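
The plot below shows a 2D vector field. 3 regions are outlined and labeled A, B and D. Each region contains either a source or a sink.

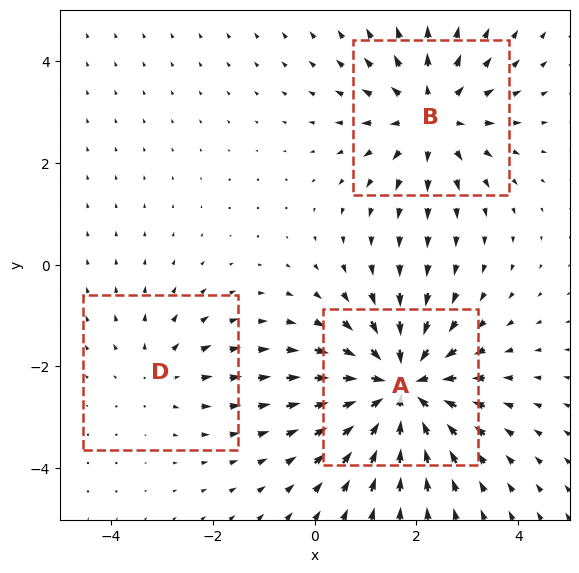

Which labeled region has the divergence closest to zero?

D

Divergence at each region's feature centre — A: about -5, B: about +3, D: about +2. Region D is closest to zero.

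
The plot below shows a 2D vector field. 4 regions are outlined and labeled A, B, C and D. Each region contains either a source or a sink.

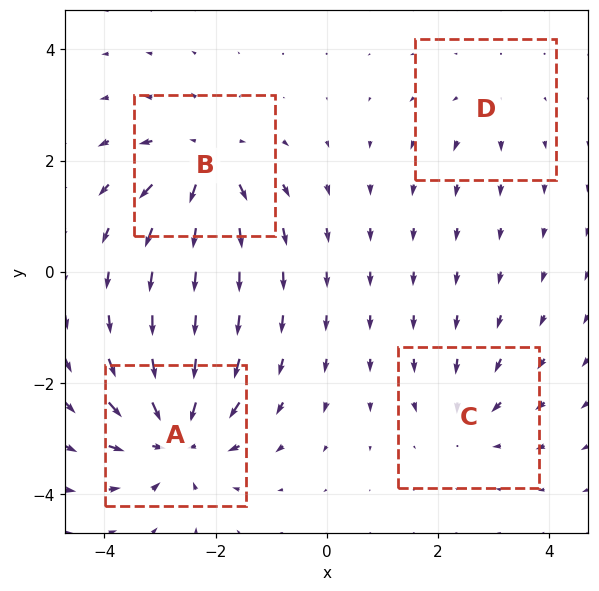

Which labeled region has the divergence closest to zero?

D

Divergence at each region's feature centre — A: about -7, B: about +6, C: about -4, D: about +2. Region D is closest to zero.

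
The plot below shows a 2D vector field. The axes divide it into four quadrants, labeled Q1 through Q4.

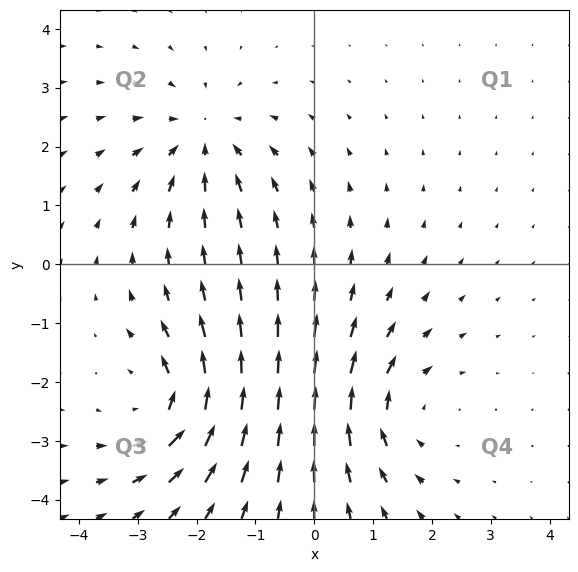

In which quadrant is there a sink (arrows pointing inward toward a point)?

Q2

The sink sits at approximately (-1.9, 2.1), which lies in quadrant Q2. The divergence there is about -4, negative as expected for a sink.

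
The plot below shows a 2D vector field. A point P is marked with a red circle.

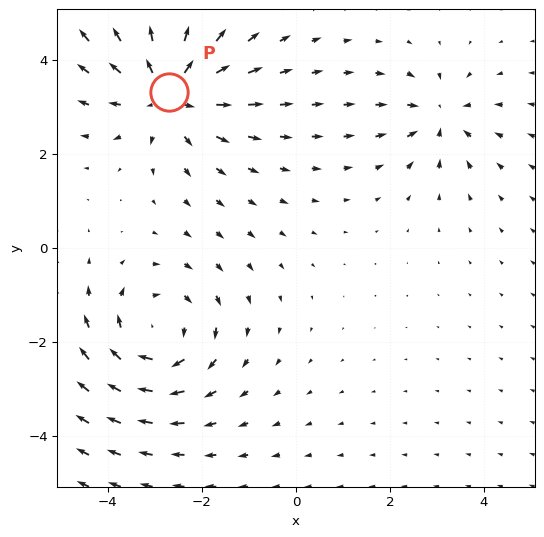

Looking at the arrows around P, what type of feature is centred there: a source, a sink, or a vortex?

At P (-2.7, 3.3) the arrows spread outward. Divergence about +4, curl ≈0 — positive divergence with near-zero curl is a source.

source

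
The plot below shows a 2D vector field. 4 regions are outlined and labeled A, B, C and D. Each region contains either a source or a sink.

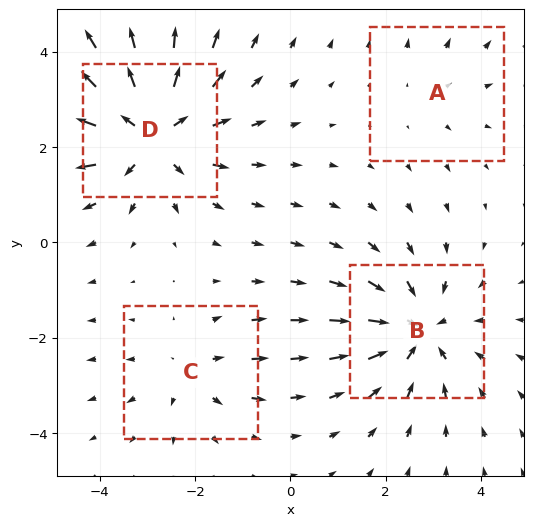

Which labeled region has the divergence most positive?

D

Divergence at each region's feature centre — A: about +2, B: about -4, C: about +3, D: about +6. Region D is most positive.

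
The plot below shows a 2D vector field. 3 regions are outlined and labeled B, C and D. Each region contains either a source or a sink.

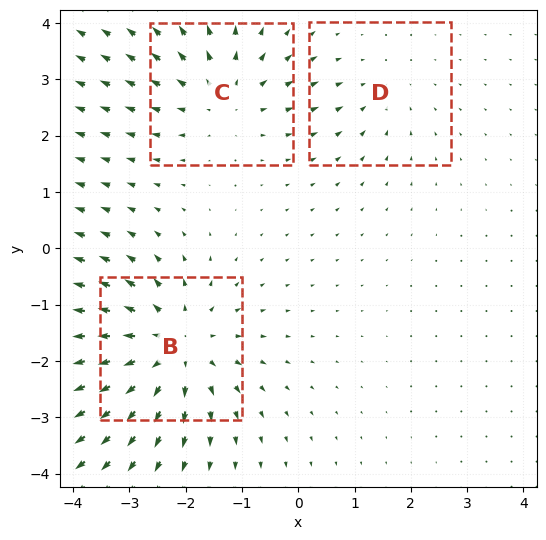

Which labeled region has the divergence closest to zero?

Divergence at each region's feature centre — B: about +4, C: about +3, D: about -2. Region D is closest to zero.

D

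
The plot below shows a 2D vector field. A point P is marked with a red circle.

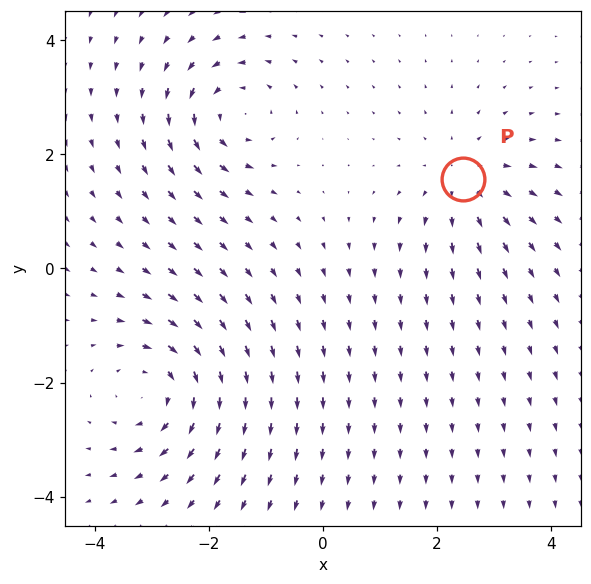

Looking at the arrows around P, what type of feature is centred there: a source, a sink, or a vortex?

At P (2.5, 1.6) the arrows spread outward. Divergence about +3, curl ≈0 — positive divergence with near-zero curl is a source.

source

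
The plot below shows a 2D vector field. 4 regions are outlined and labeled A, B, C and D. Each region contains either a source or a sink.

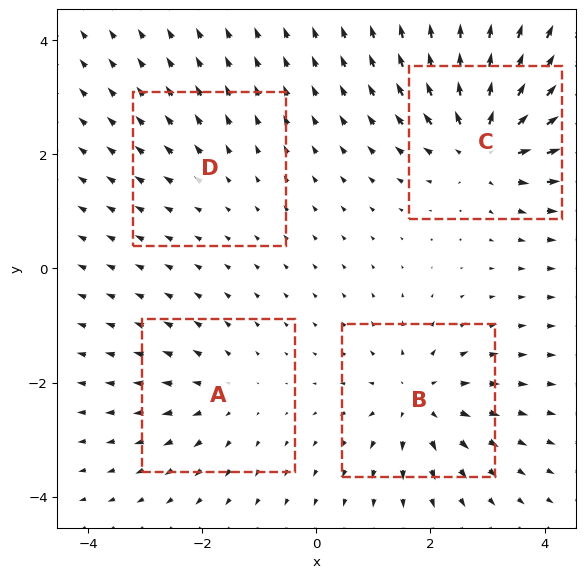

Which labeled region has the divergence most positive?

C

Divergence at each region's feature centre — A: about +3, B: about +5, C: about +7, D: about +2. Region C is most positive.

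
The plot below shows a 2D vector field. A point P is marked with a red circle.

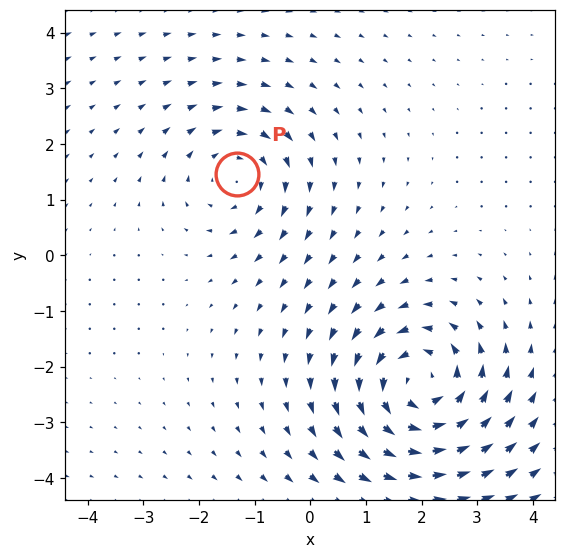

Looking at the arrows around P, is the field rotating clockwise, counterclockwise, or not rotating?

Near P at (-1.3, 1.5) the arrows circulate clockwise. The curl (z-component) there is about -3; negative curl means clockwise rotation.

clockwise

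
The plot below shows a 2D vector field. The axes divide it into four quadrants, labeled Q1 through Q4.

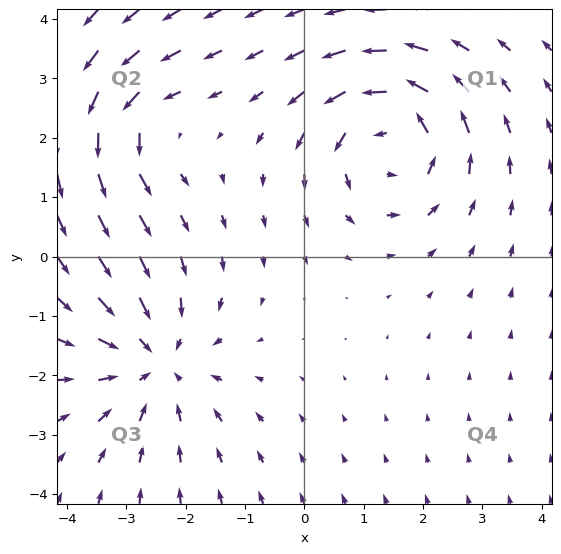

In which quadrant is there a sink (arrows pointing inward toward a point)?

Q3

The sink sits at approximately (-2.5, -1.8), which lies in quadrant Q3. The divergence there is about -4, negative as expected for a sink.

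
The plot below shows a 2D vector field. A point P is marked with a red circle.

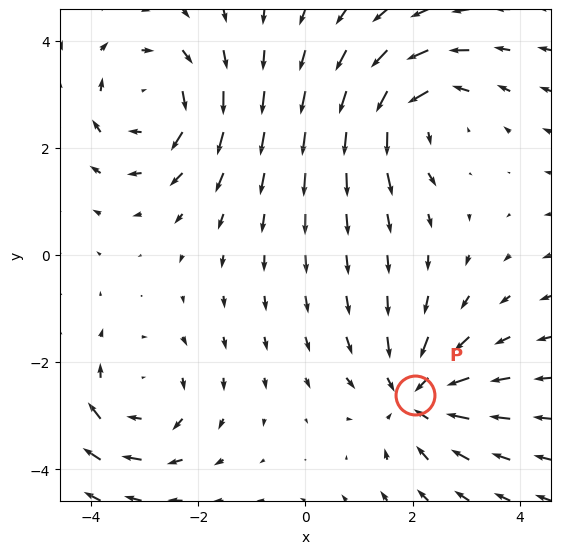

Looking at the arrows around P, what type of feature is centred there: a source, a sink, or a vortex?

sink

At P (2.1, -2.6) the arrows converge inward. Divergence about -5, curl ≈0 — negative divergence with near-zero curl is a sink.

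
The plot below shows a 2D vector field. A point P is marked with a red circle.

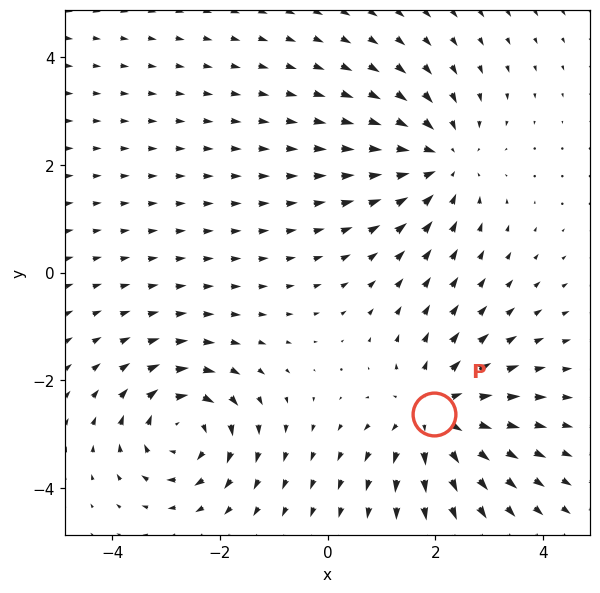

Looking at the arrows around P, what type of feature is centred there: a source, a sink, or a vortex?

source

At P (2.0, -2.6) the arrows spread outward. Divergence about +4, curl ≈0 — positive divergence with near-zero curl is a source.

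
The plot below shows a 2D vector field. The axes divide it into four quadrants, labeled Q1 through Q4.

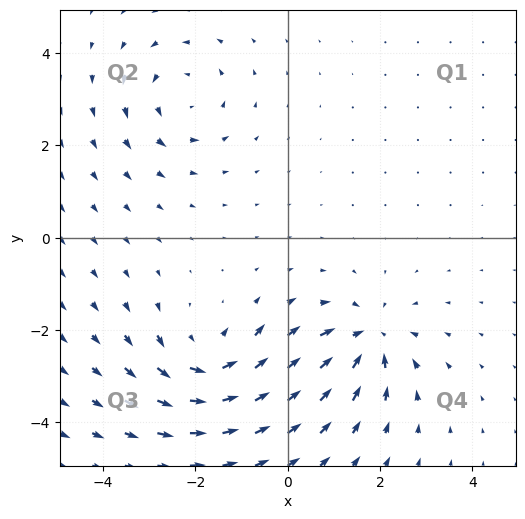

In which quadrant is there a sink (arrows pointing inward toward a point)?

The sink sits at approximately (1.8, -2.2), which lies in quadrant Q4. The divergence there is about -5, negative as expected for a sink.

Q4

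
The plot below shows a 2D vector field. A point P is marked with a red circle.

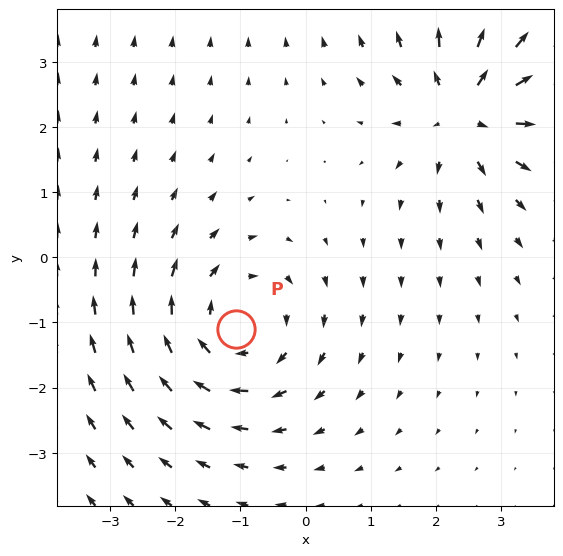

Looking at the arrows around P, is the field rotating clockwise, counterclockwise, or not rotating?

Near P at (-1.1, -1.1) the arrows circulate clockwise. The curl (z-component) there is about -4; negative curl means clockwise rotation.

clockwise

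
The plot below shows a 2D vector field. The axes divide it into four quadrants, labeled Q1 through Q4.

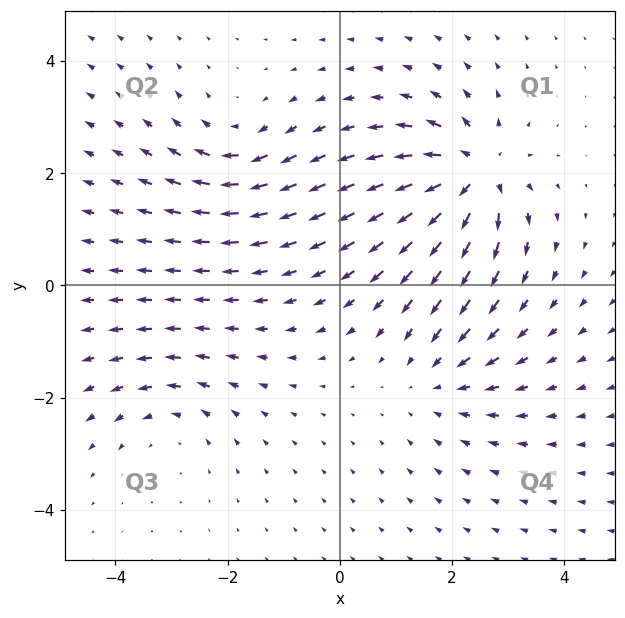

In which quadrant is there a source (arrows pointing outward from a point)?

Q1

The source sits at approximately (2.4, 2.0), which lies in quadrant Q1. The divergence there is about +6, positive as expected for a source.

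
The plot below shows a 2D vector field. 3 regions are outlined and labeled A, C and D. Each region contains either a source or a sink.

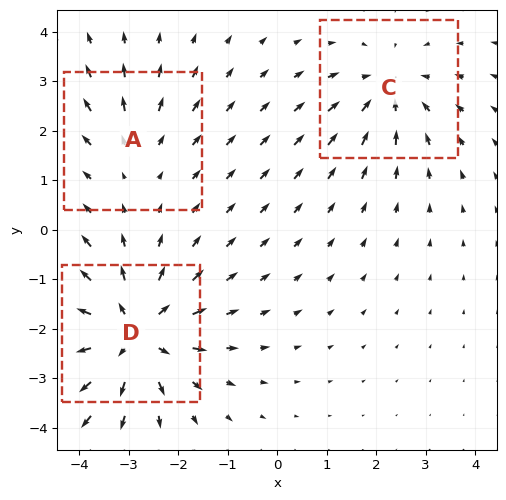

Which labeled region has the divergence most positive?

Divergence at each region's feature centre — A: about +2, C: about -3, D: about +5. Region D is most positive.

D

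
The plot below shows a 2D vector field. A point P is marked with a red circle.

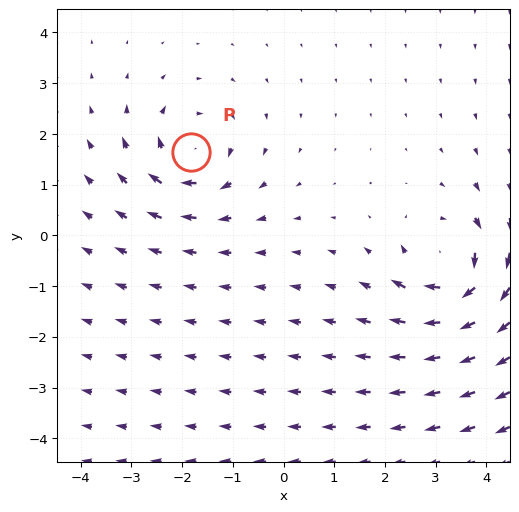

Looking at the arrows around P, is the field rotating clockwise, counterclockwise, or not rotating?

Near P at (-1.8, 1.6) the arrows circulate clockwise. The curl (z-component) there is about -5; negative curl means clockwise rotation.

clockwise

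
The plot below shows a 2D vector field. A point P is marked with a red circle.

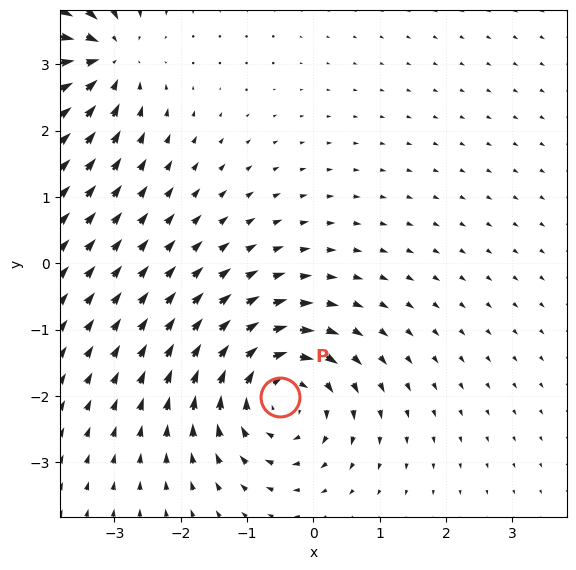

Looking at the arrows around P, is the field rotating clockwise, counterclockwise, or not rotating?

Near P at (-0.5, -2.0) the arrows circulate clockwise. The curl (z-component) there is about -4; negative curl means clockwise rotation.

clockwise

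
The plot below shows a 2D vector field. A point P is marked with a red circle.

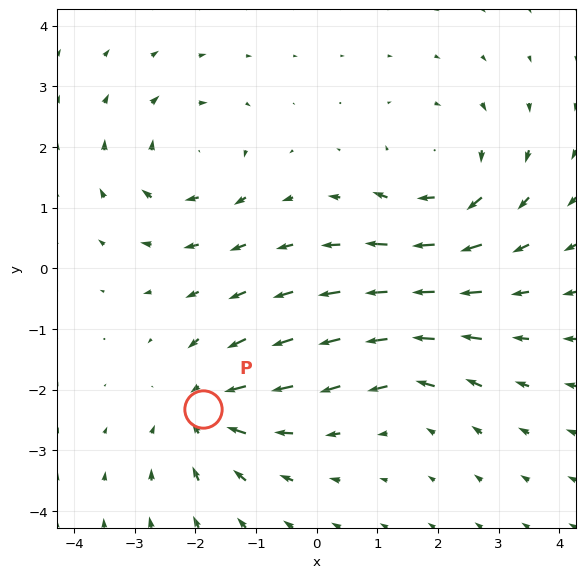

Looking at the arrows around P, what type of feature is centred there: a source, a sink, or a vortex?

sink

At P (-1.9, -2.3) the arrows converge inward. Divergence about -5, curl ≈0 — negative divergence with near-zero curl is a sink.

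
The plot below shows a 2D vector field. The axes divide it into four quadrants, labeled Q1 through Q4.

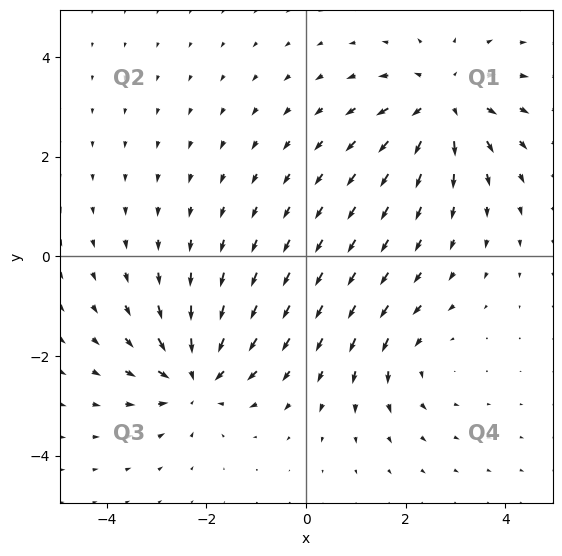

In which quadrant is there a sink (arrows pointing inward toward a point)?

Q3

The sink sits at approximately (-2.2, -2.4), which lies in quadrant Q3. The divergence there is about -5, negative as expected for a sink.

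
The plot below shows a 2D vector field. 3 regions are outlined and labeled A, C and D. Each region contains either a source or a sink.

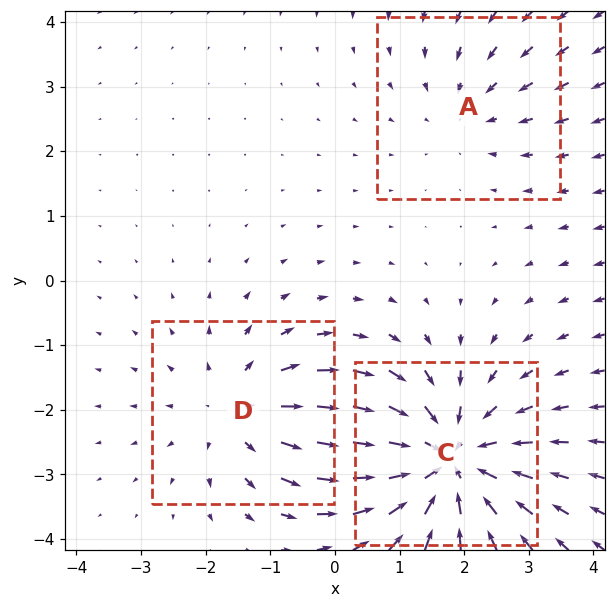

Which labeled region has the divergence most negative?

Divergence at each region's feature centre — A: about -2, C: about -5, D: about +3. Region C is most negative.

C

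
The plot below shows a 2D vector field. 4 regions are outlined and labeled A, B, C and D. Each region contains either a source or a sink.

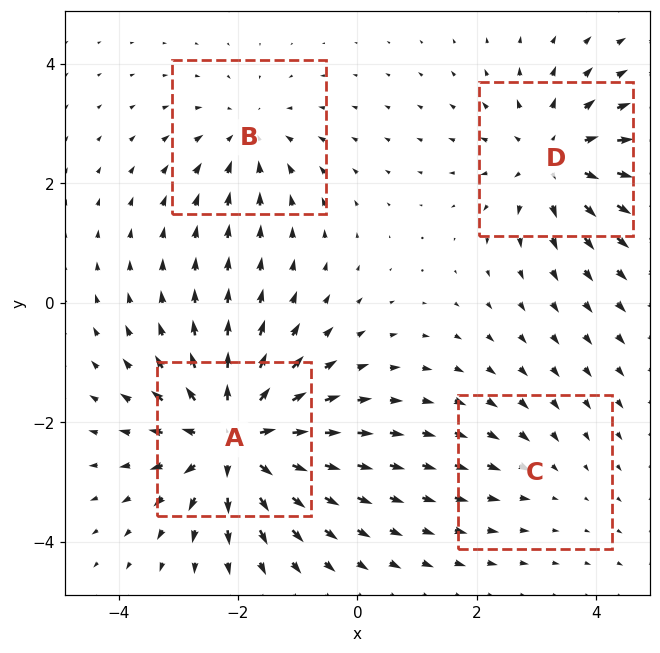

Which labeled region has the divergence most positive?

Divergence at each region's feature centre — A: about +7, B: about -3, C: about -2, D: about +5. Region A is most positive.

A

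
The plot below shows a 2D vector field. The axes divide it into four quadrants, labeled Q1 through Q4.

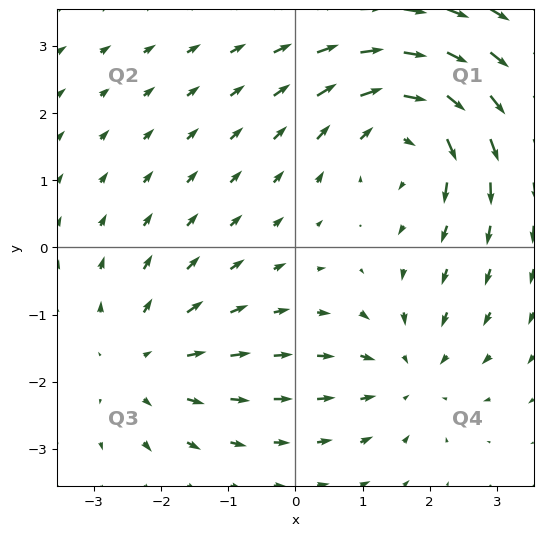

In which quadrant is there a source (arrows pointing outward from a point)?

Q3

The source sits at approximately (-2.3, -1.7), which lies in quadrant Q3. The divergence there is about +3, positive as expected for a source.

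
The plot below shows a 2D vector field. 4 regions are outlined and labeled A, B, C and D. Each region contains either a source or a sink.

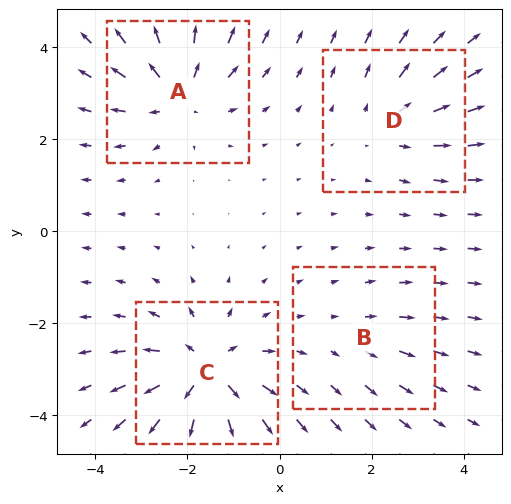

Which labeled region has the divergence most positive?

Divergence at each region's feature centre — A: about +5, B: about +2, C: about +7, D: about +3. Region C is most positive.

C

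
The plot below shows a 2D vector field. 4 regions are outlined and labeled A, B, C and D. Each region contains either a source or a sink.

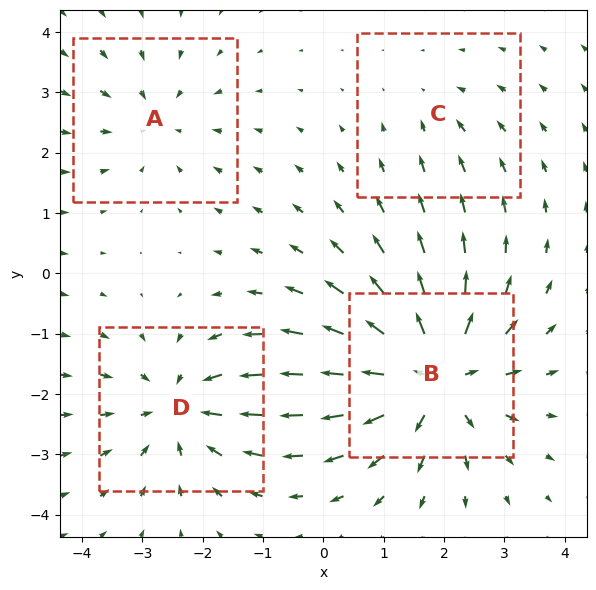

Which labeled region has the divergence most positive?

Divergence at each region's feature centre — A: about -3, B: about +7, C: about -2, D: about -5. Region B is most positive.

B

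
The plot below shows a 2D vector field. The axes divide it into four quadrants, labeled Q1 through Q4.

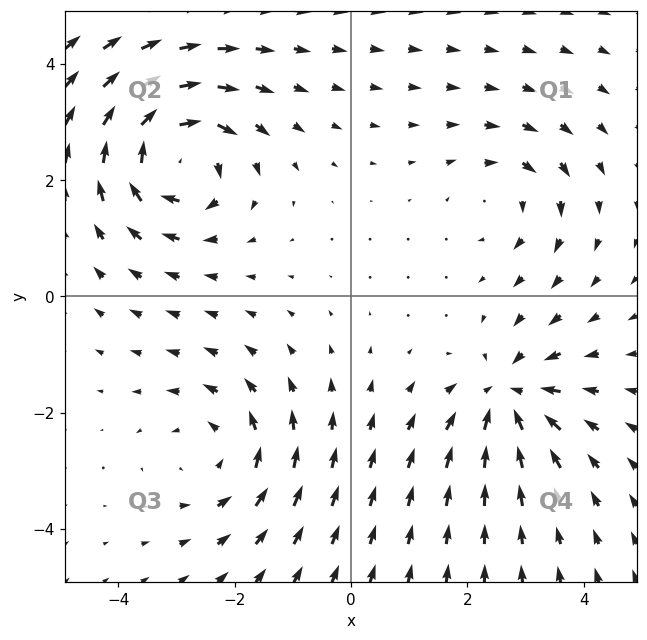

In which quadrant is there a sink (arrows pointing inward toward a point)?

The sink sits at approximately (2.7, -1.7), which lies in quadrant Q4. The divergence there is about -5, negative as expected for a sink.

Q4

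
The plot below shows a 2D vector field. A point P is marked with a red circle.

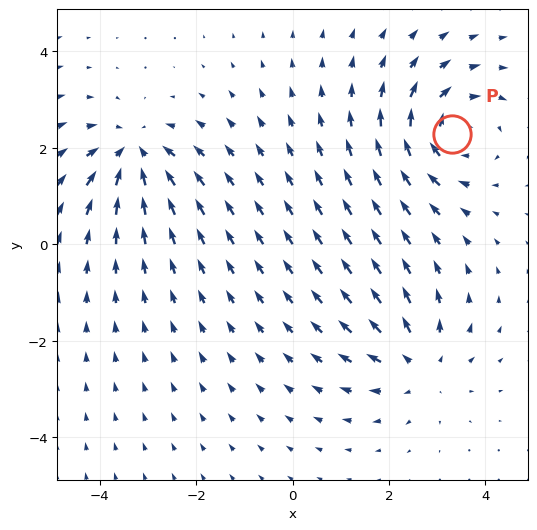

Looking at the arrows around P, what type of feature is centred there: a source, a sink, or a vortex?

vortex

At P (3.3, 2.3) the arrows circulate clockwise. Divergence ≈0, curl about -5 — near-zero divergence with nonzero curl is a vortex.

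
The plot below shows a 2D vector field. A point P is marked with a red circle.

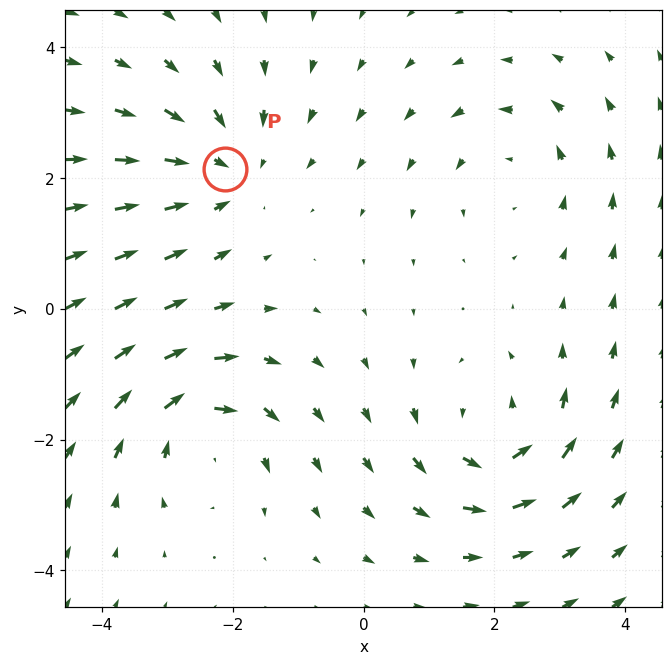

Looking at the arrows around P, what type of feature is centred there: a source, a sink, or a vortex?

sink

At P (-2.1, 2.1) the arrows converge inward. Divergence about -4, curl ≈0 — negative divergence with near-zero curl is a sink.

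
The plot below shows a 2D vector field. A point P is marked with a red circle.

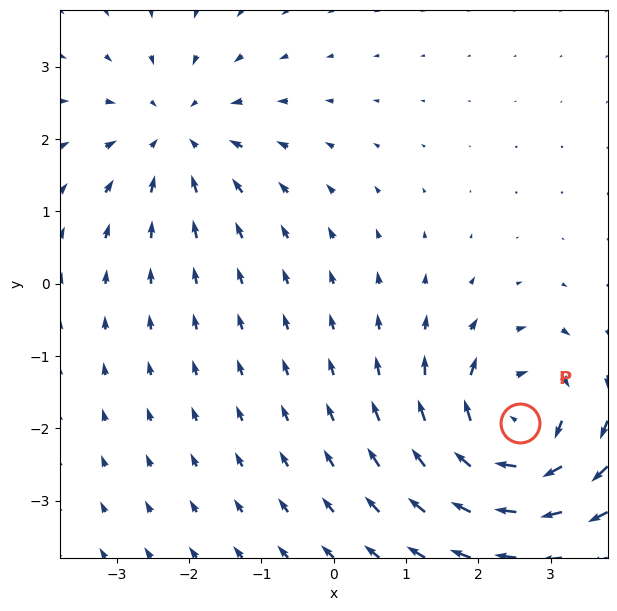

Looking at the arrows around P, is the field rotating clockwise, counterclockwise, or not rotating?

clockwise

Near P at (2.6, -1.9) the arrows circulate clockwise. The curl (z-component) there is about -6; negative curl means clockwise rotation.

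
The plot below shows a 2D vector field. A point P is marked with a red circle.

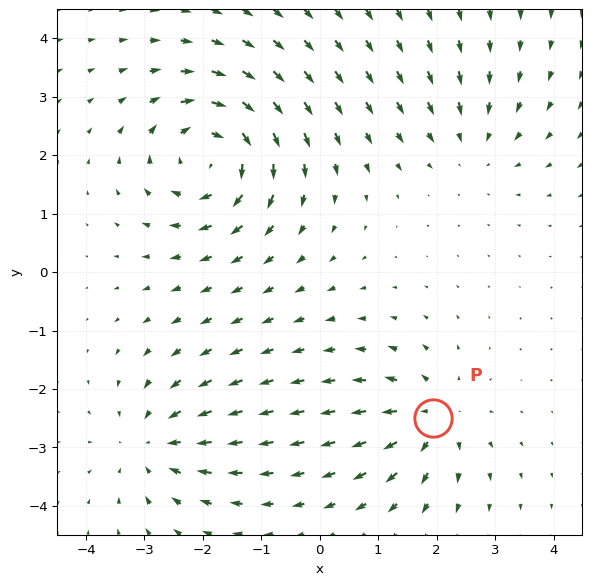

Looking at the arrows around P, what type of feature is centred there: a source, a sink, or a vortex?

At P (1.9, -2.5) the arrows spread outward. Divergence about +4, curl ≈0 — positive divergence with near-zero curl is a source.

source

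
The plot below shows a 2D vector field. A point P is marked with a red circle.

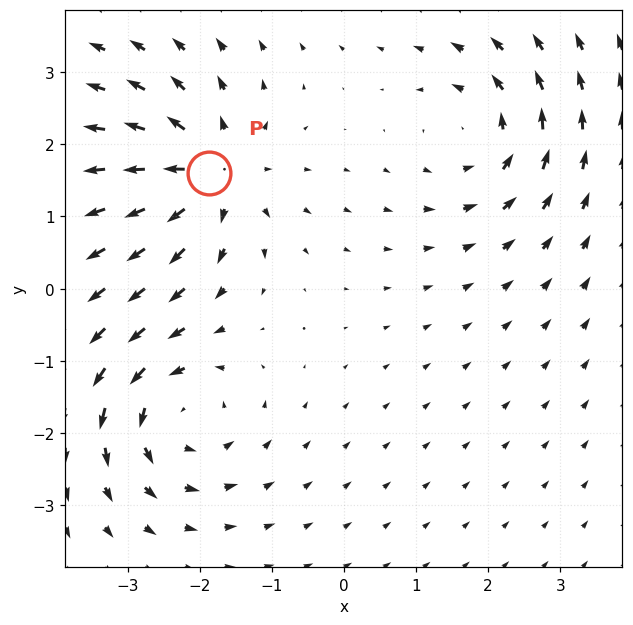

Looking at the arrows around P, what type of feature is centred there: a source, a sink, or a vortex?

source

At P (-1.9, 1.6) the arrows spread outward. Divergence about +6, curl ≈0 — positive divergence with near-zero curl is a source.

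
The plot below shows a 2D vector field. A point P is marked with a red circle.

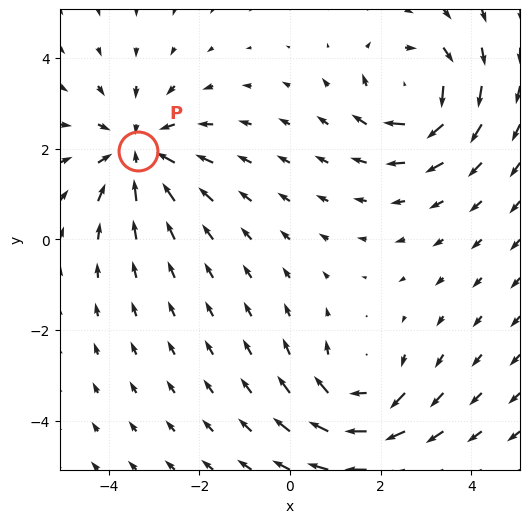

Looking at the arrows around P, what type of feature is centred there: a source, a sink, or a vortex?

At P (-3.4, 2.0) the arrows converge inward. Divergence about -3, curl ≈0 — negative divergence with near-zero curl is a sink.

sink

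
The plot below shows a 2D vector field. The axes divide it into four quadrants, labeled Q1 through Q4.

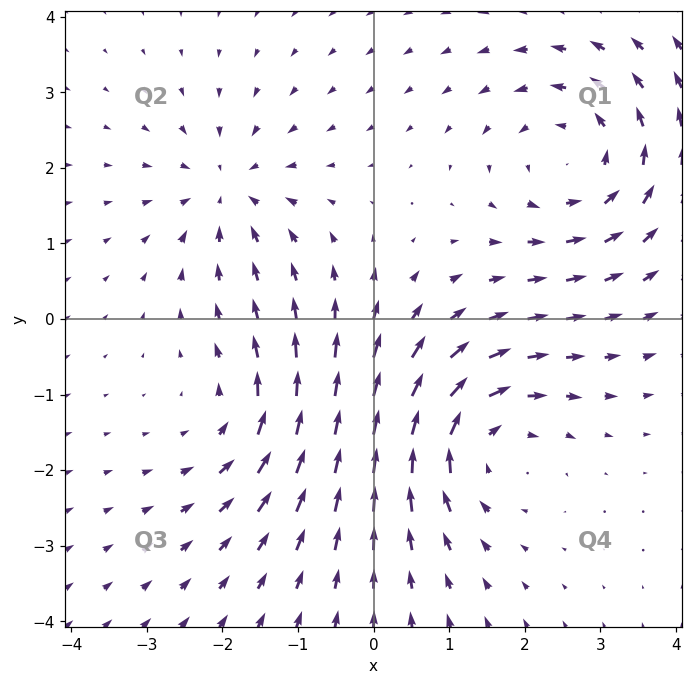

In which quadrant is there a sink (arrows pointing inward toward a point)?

Q2

The sink sits at approximately (-1.9, 1.7), which lies in quadrant Q2. The divergence there is about -3, negative as expected for a sink.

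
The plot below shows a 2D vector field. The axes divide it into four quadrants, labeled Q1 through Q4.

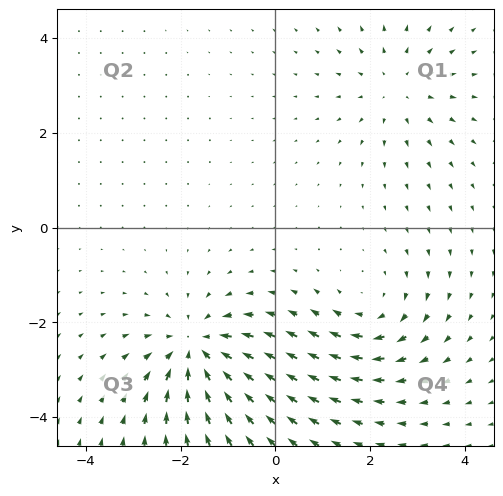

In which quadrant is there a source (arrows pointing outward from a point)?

Q1

The source sits at approximately (2.6, 2.9), which lies in quadrant Q1. The divergence there is about +3, positive as expected for a source.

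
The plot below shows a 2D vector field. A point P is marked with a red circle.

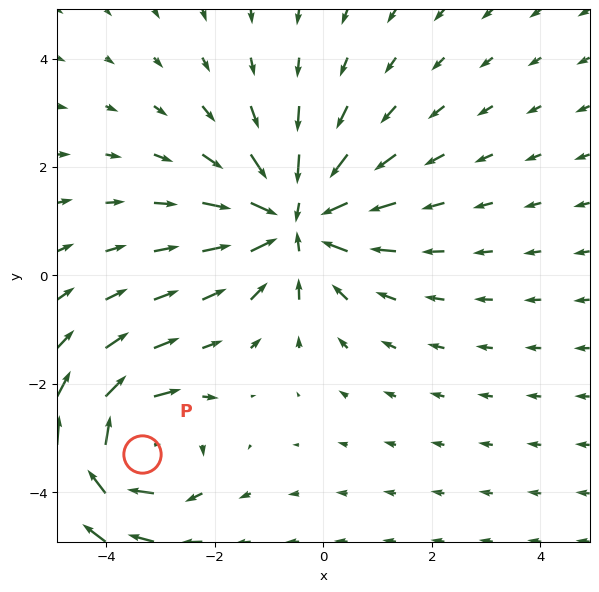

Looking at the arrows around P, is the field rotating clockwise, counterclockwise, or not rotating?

Near P at (-3.3, -3.3) the arrows circulate clockwise. The curl (z-component) there is about -3; negative curl means clockwise rotation.

clockwise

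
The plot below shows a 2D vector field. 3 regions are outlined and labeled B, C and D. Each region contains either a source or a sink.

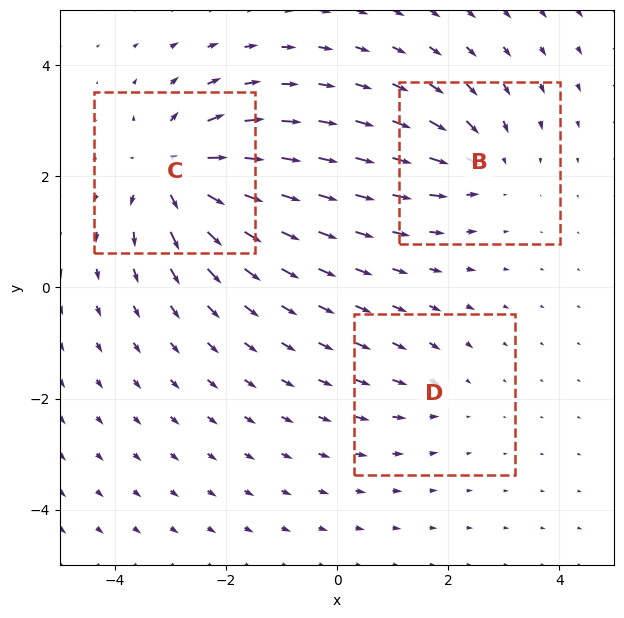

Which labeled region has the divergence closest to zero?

D

Divergence at each region's feature centre — B: about -3, C: about +5, D: about -2. Region D is closest to zero.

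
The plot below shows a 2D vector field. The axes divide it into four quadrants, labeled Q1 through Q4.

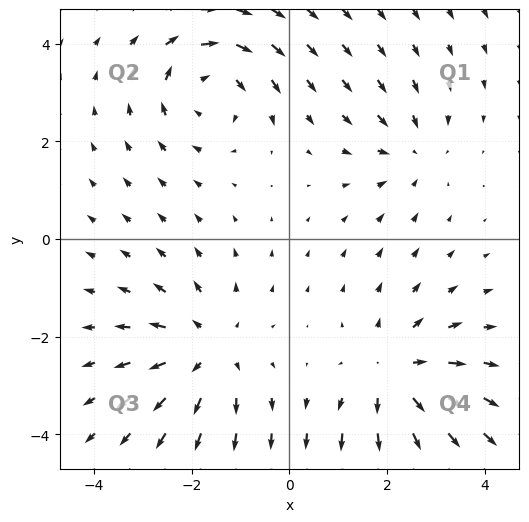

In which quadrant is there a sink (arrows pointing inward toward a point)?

The sink sits at approximately (2.5, 1.8), which lies in quadrant Q1. The divergence there is about -3, negative as expected for a sink.

Q1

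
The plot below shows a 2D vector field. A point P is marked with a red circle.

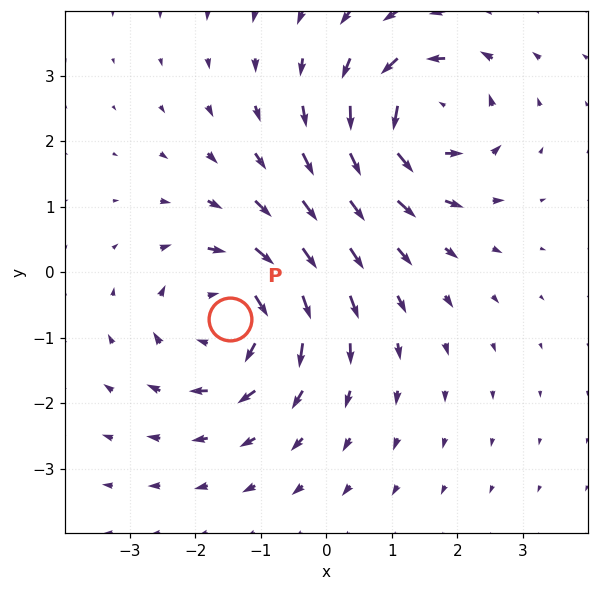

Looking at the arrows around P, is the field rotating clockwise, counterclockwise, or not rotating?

clockwise

Near P at (-1.5, -0.7) the arrows circulate clockwise. The curl (z-component) there is about -3; negative curl means clockwise rotation.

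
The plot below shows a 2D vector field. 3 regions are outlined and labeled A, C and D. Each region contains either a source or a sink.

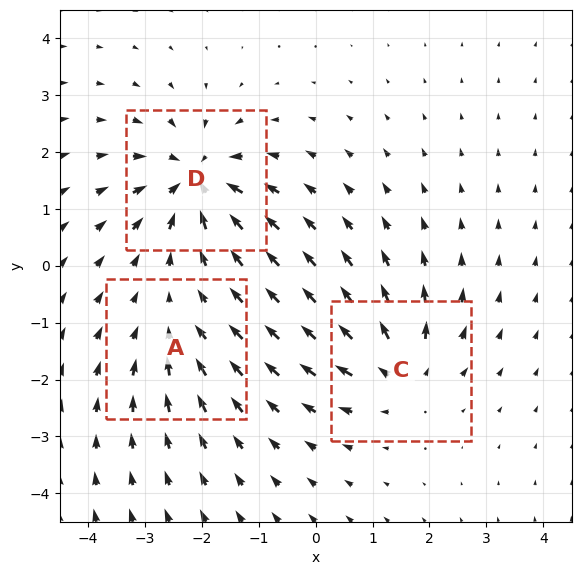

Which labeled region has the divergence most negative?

D

Divergence at each region's feature centre — A: about -3, C: about +4, D: about -6. Region D is most negative.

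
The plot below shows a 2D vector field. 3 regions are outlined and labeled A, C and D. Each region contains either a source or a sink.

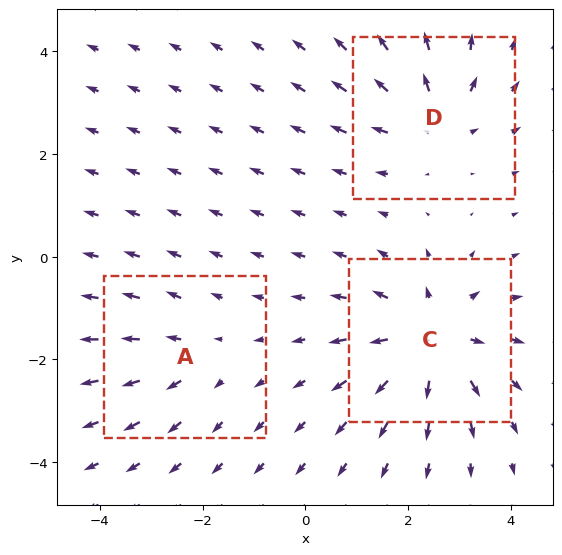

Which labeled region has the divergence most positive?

C

Divergence at each region's feature centre — A: about +2, C: about +5, D: about +3. Region C is most positive.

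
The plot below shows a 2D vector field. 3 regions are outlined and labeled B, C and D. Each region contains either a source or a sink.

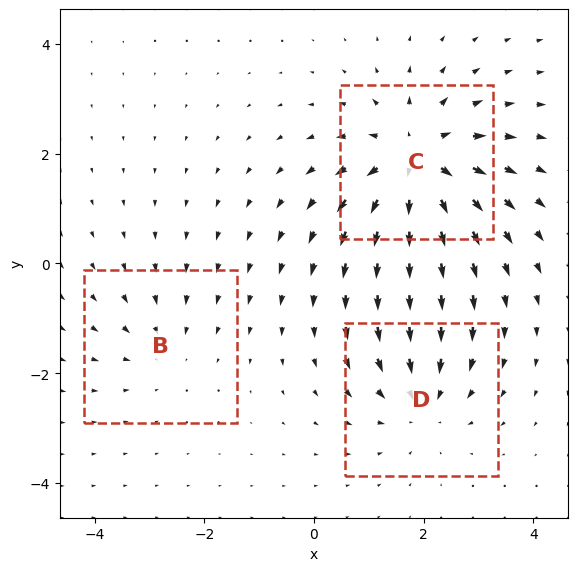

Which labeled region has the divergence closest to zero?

B

Divergence at each region's feature centre — B: about -2, C: about +5, D: about -3. Region B is closest to zero.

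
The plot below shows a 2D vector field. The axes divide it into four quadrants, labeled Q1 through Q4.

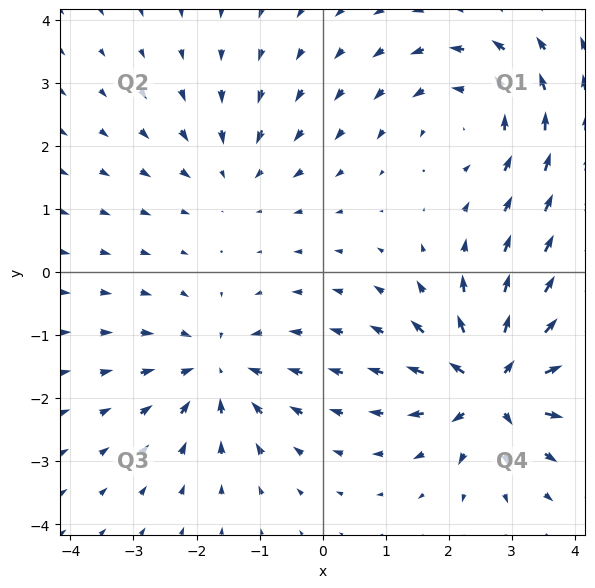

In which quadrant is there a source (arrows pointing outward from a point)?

Q4

The source sits at approximately (2.7, -1.8), which lies in quadrant Q4. The divergence there is about +7, positive as expected for a source.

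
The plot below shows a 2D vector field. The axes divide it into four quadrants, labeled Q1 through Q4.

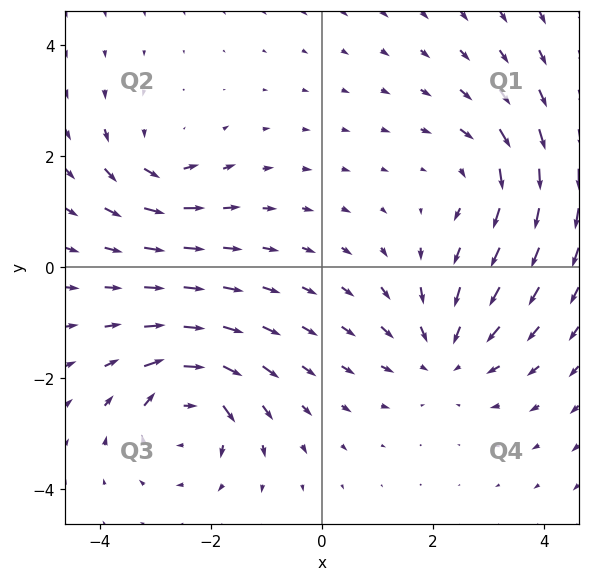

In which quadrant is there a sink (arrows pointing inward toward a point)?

Q4

The sink sits at approximately (2.2, -1.5), which lies in quadrant Q4. The divergence there is about -4, negative as expected for a sink.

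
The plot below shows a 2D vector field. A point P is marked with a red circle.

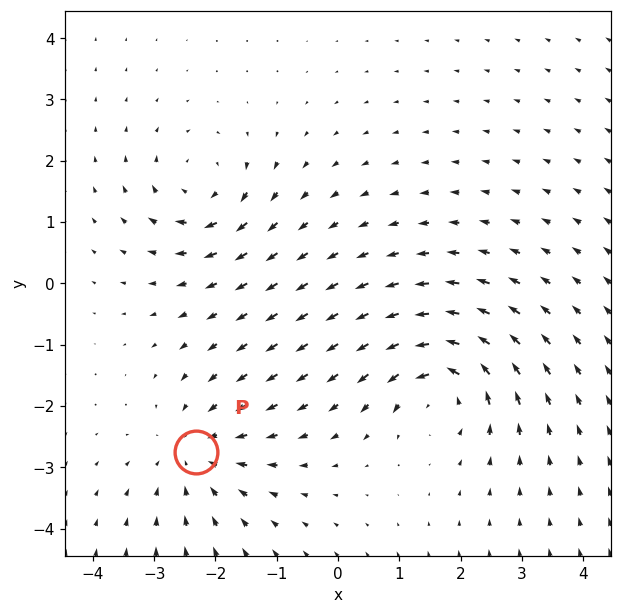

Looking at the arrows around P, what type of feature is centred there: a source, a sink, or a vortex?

At P (-2.3, -2.7) the arrows converge inward. Divergence about -3, curl ≈0 — negative divergence with near-zero curl is a sink.

sink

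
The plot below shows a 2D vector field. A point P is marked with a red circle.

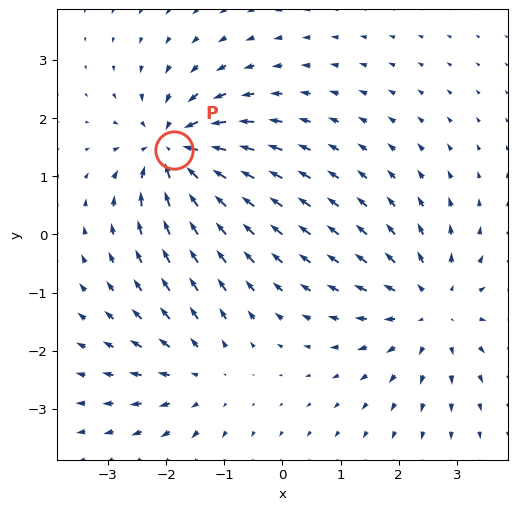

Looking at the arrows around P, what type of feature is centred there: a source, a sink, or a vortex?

At P (-1.9, 1.5) the arrows converge inward. Divergence about -7, curl ≈0 — negative divergence with near-zero curl is a sink.

sink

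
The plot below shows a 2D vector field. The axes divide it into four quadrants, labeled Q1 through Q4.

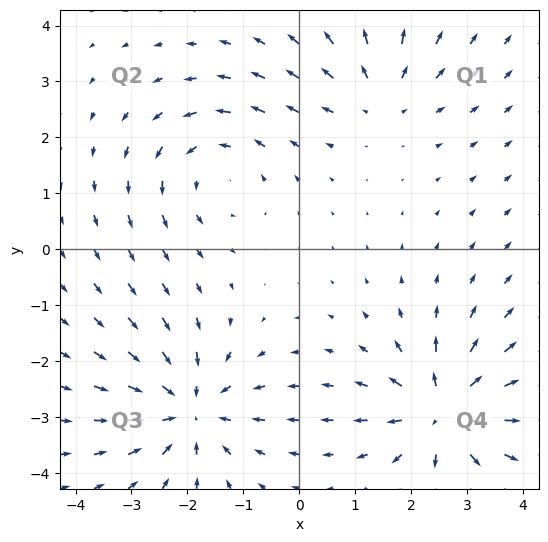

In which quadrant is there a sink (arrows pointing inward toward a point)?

Q3

The sink sits at approximately (-2.0, -2.9), which lies in quadrant Q3. The divergence there is about -5, negative as expected for a sink.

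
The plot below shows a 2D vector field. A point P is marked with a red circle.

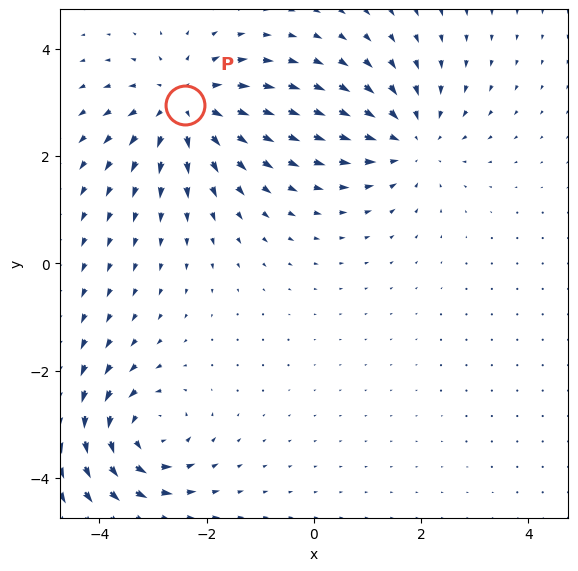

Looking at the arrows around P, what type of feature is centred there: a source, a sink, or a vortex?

source

At P (-2.4, 3.0) the arrows spread outward. Divergence about +4, curl ≈0 — positive divergence with near-zero curl is a source.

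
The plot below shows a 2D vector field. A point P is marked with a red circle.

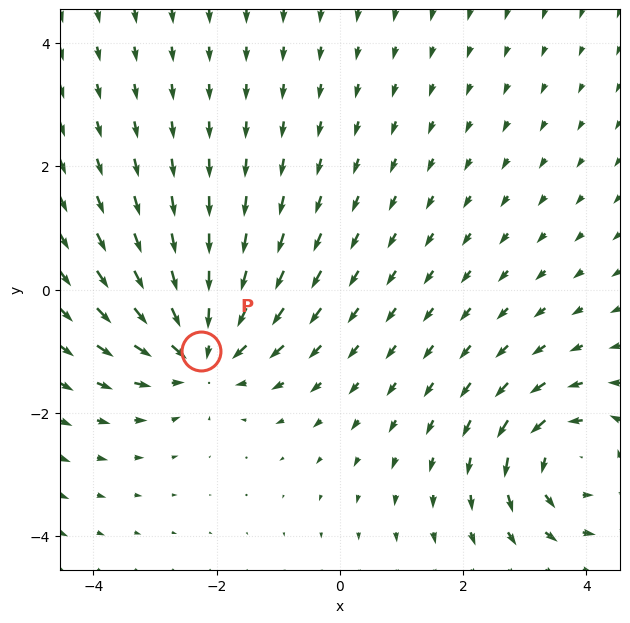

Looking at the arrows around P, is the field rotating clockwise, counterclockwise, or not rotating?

Near P at (-2.2, -1.0) the arrows show no circulation. The curl there is ≈0.

not rotating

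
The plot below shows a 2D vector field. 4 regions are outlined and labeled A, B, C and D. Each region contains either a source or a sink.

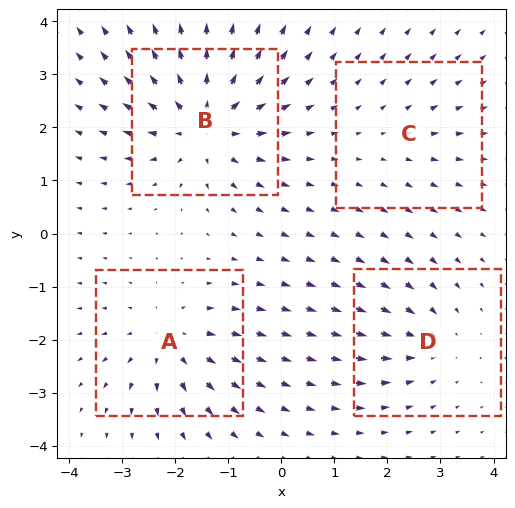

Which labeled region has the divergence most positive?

Divergence at each region's feature centre — A: about +5, B: about +7, C: about +2, D: about -3. Region B is most positive.

B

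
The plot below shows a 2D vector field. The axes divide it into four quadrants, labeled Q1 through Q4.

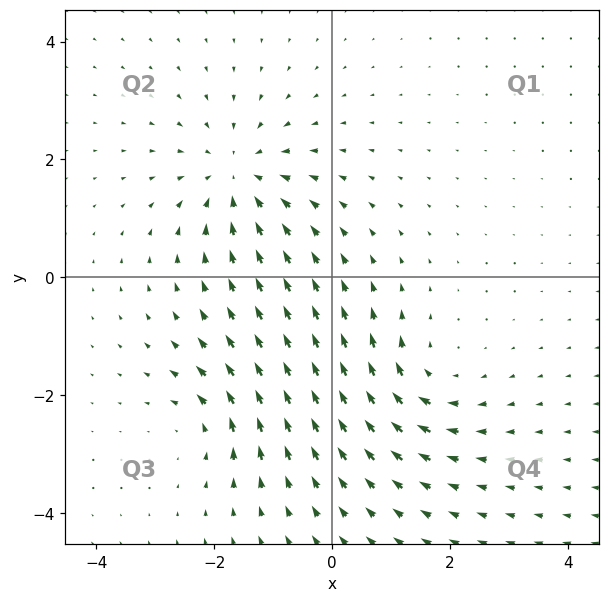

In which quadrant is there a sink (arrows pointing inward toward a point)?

Q2

The sink sits at approximately (-1.6, 1.7), which lies in quadrant Q2. The divergence there is about -5, negative as expected for a sink.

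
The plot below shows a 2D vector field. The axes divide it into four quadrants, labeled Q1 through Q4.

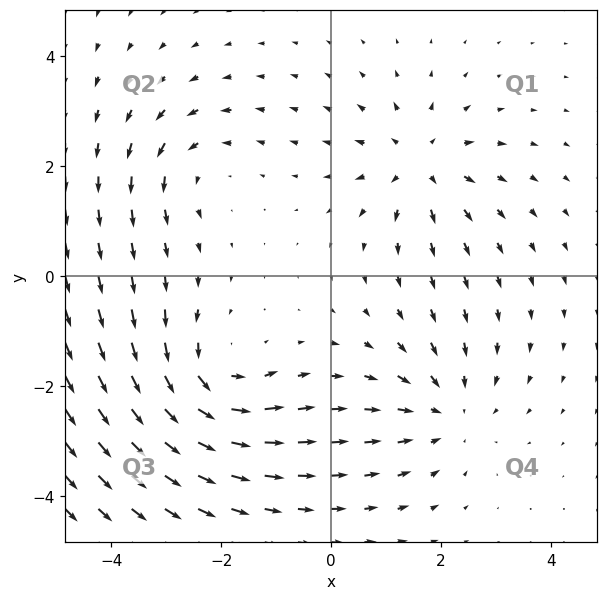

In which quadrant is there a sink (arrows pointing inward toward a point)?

Q4

The sink sits at approximately (2.1, -2.5), which lies in quadrant Q4. The divergence there is about -3, negative as expected for a sink.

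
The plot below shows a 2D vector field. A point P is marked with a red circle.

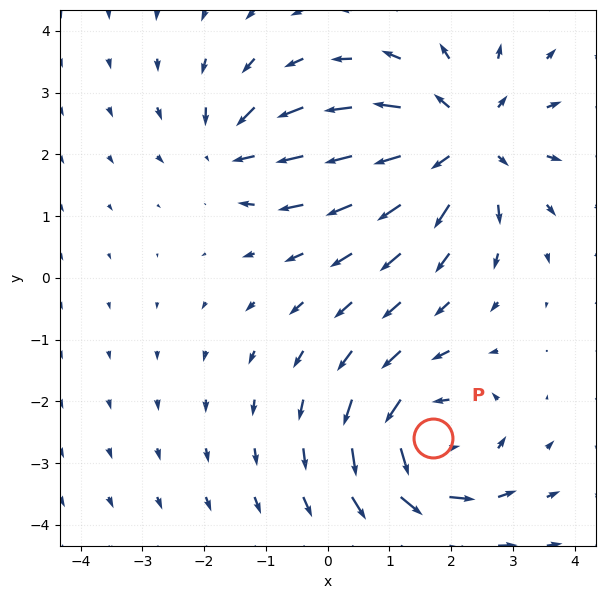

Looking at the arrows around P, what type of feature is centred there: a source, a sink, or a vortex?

vortex

At P (1.7, -2.6) the arrows circulate counterclockwise. Divergence ≈0, curl about +5 — near-zero divergence with nonzero curl is a vortex.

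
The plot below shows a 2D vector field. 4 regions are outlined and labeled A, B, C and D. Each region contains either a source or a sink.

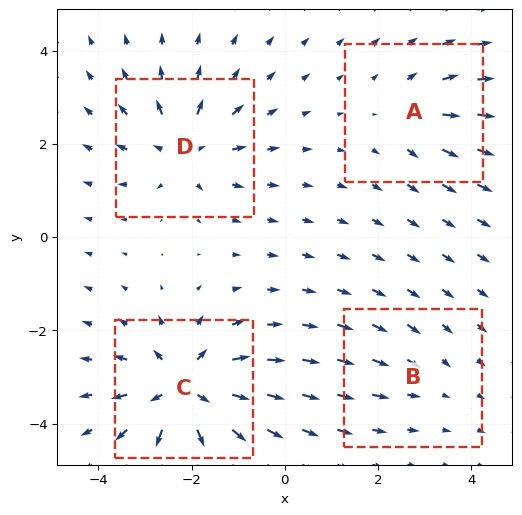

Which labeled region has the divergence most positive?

C

Divergence at each region's feature centre — A: about +3, B: about -2, C: about +8, D: about +5. Region C is most positive.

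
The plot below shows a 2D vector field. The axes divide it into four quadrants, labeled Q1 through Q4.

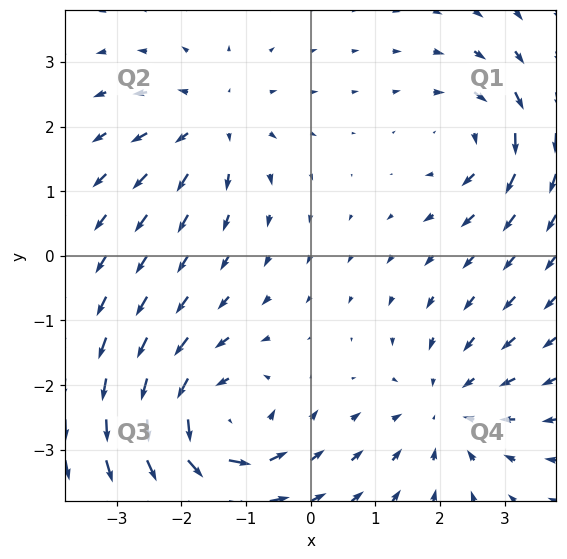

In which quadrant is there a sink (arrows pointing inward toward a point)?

The sink sits at approximately (2.1, -2.4), which lies in quadrant Q4. The divergence there is about -3, negative as expected for a sink.

Q4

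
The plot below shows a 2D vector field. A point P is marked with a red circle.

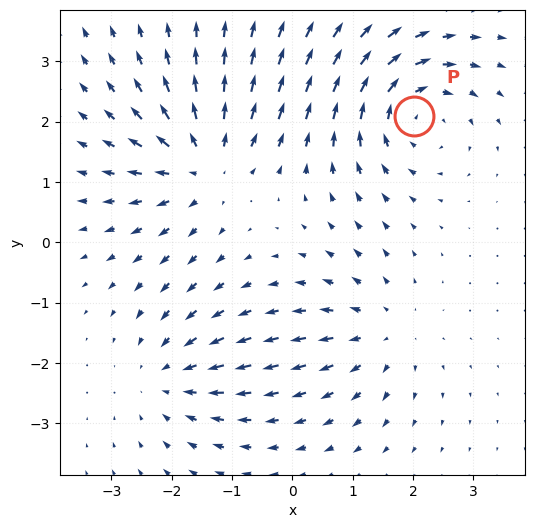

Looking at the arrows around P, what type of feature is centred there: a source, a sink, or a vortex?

At P (2.0, 2.1) the arrows circulate clockwise. Divergence ≈0, curl about -5 — near-zero divergence with nonzero curl is a vortex.

vortex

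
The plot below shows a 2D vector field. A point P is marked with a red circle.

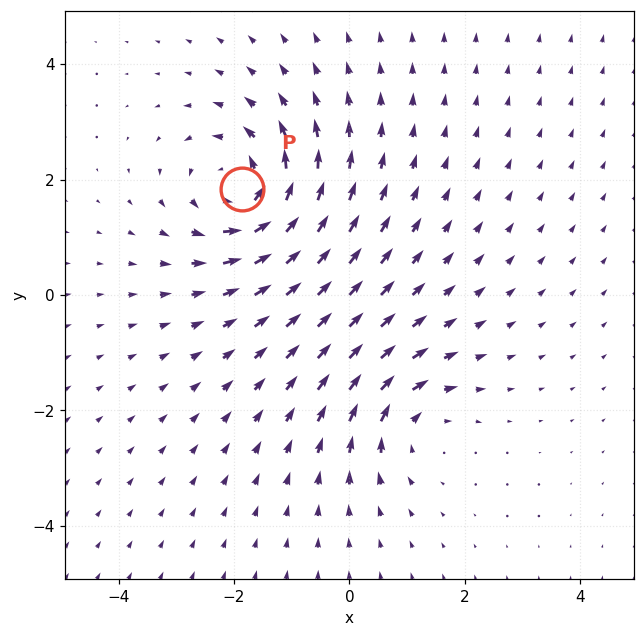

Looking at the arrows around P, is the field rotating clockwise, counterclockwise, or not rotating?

counterclockwise

Near P at (-1.9, 1.8) the arrows circulate counterclockwise. The curl (z-component) there is about +5; positive curl means counterclockwise rotation.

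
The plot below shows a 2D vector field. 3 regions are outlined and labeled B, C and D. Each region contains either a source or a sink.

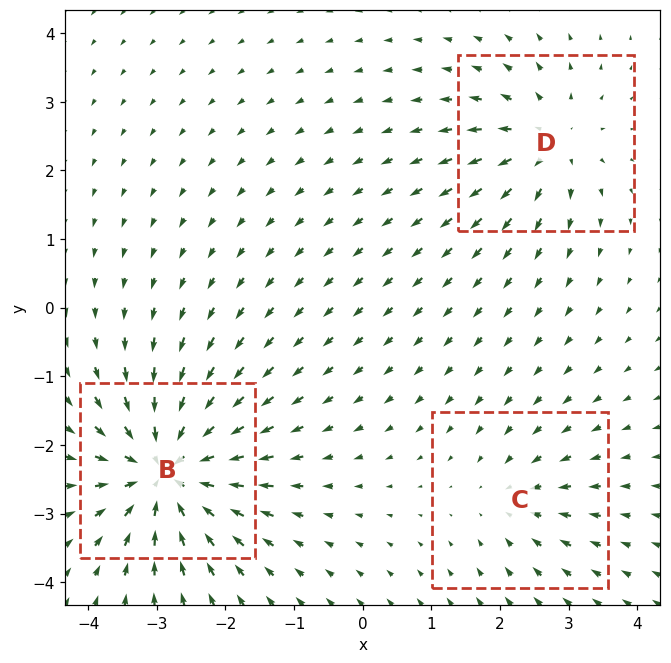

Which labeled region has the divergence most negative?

Divergence at each region's feature centre — B: about -6, C: about -3, D: about +4. Region B is most negative.

B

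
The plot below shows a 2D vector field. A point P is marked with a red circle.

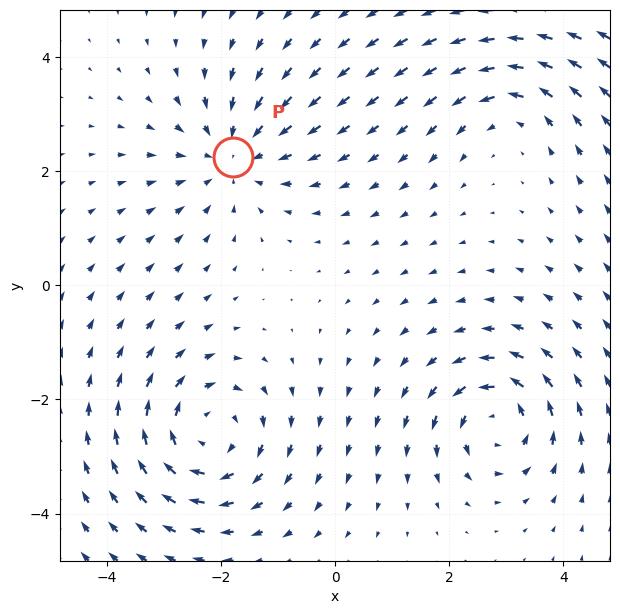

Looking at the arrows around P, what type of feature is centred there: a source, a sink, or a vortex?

At P (-1.8, 2.3) the arrows converge inward. Divergence about -3, curl ≈0 — negative divergence with near-zero curl is a sink.

sink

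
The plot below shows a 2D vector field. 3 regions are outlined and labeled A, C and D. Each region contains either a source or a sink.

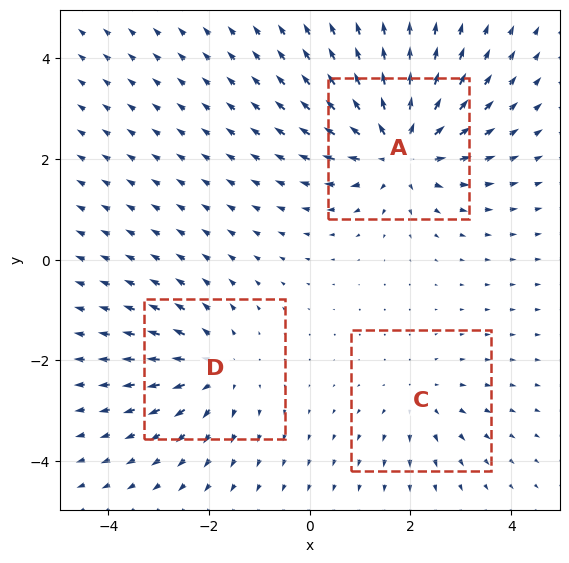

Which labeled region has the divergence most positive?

A

Divergence at each region's feature centre — A: about +5, C: about +2, D: about +3. Region A is most positive.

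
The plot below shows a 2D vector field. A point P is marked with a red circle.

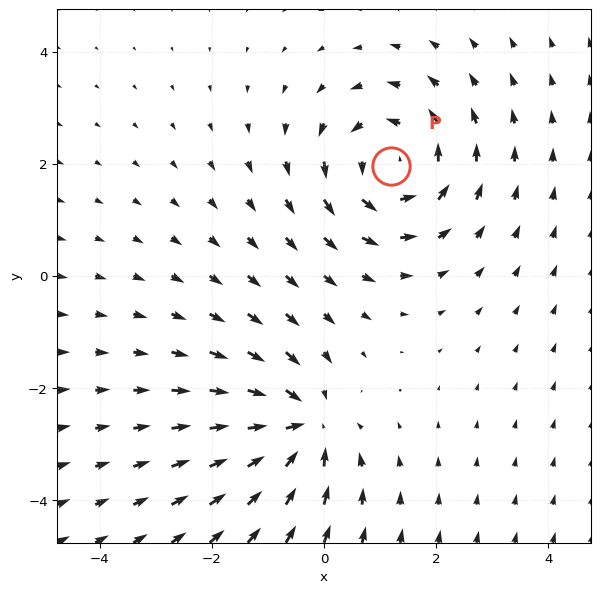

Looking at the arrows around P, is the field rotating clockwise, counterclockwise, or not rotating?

Near P at (1.2, 2.0) the arrows circulate counterclockwise. The curl (z-component) there is about +3; positive curl means counterclockwise rotation.

counterclockwise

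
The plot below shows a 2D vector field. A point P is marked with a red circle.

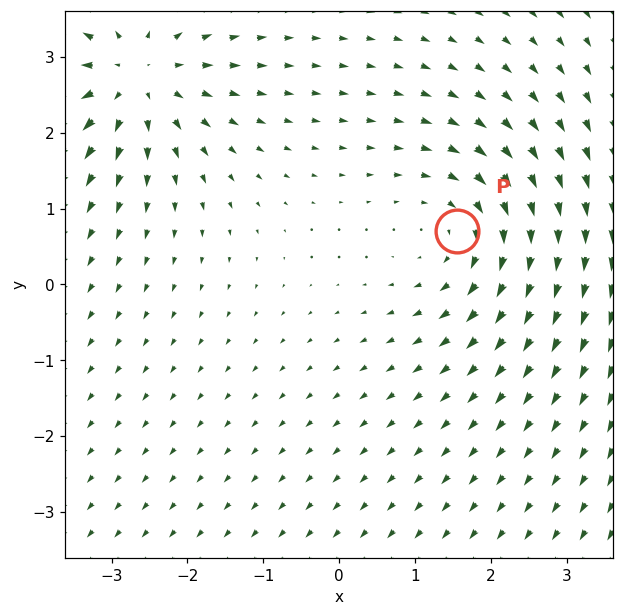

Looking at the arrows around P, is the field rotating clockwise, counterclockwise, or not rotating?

Near P at (1.6, 0.7) the arrows circulate clockwise. The curl (z-component) there is about -3; negative curl means clockwise rotation.

clockwise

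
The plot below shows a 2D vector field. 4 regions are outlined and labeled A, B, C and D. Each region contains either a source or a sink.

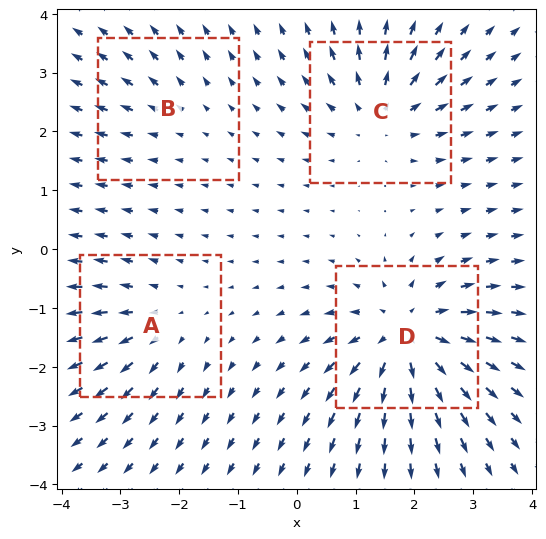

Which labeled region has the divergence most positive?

D

Divergence at each region's feature centre — A: about +4, B: about +2, C: about +5, D: about +7. Region D is most positive.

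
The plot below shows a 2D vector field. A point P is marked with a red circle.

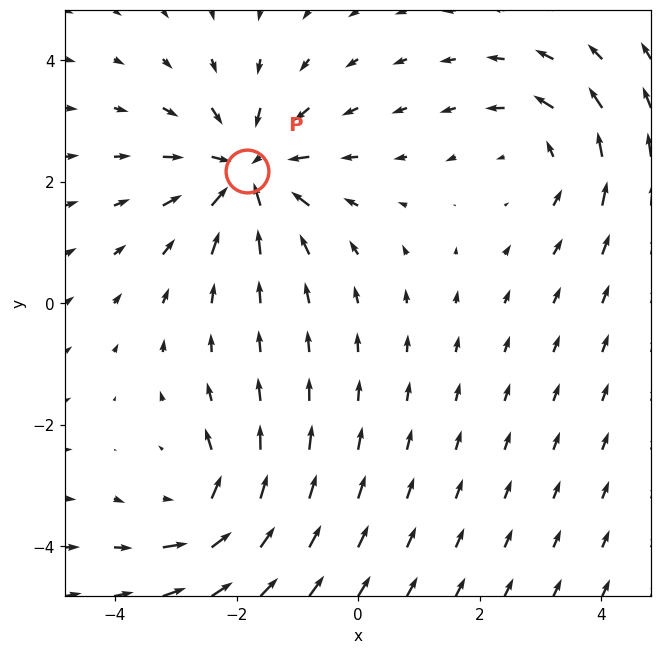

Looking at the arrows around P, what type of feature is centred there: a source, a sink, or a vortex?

sink

At P (-1.8, 2.2) the arrows converge inward. Divergence about -5, curl ≈0 — negative divergence with near-zero curl is a sink.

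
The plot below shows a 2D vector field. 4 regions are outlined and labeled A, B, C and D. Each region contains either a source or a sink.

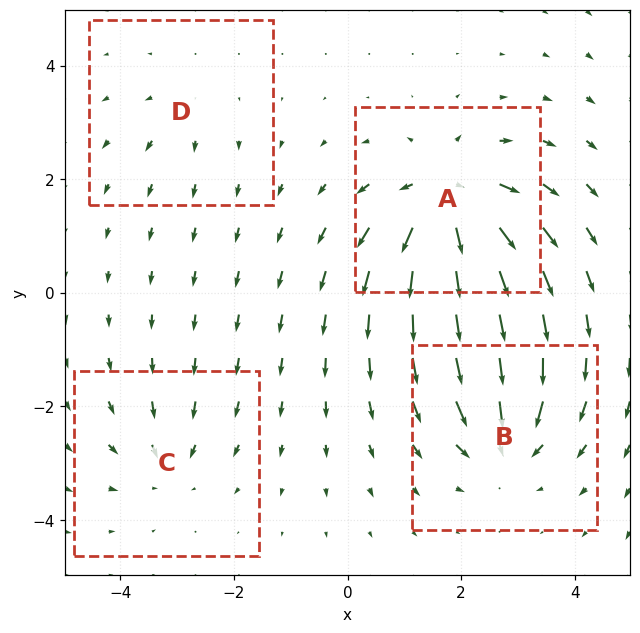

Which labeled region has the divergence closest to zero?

Divergence at each region's feature centre — A: about +8, B: about -6, C: about -4, D: about +2. Region D is closest to zero.

D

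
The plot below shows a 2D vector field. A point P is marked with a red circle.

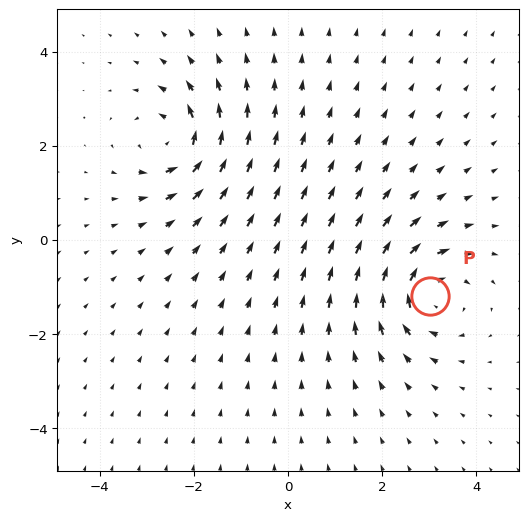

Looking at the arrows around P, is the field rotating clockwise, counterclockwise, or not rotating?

clockwise

Near P at (3.0, -1.2) the arrows circulate clockwise. The curl (z-component) there is about -4; negative curl means clockwise rotation.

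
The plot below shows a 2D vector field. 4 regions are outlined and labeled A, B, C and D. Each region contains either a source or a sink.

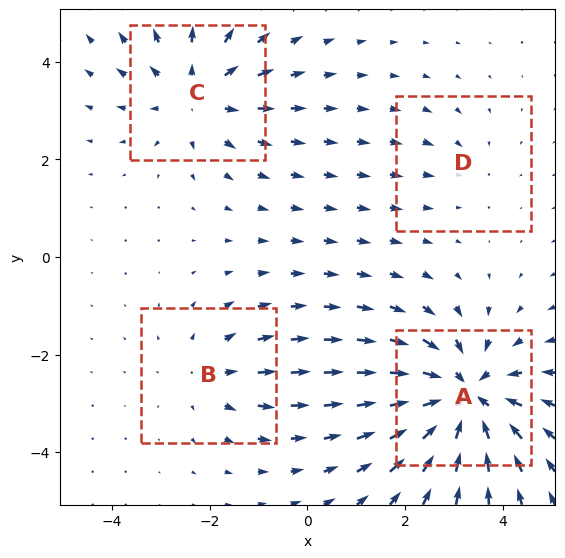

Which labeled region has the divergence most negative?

Divergence at each region's feature centre — A: about -6, B: about +3, C: about +4, D: about -2. Region A is most negative.

A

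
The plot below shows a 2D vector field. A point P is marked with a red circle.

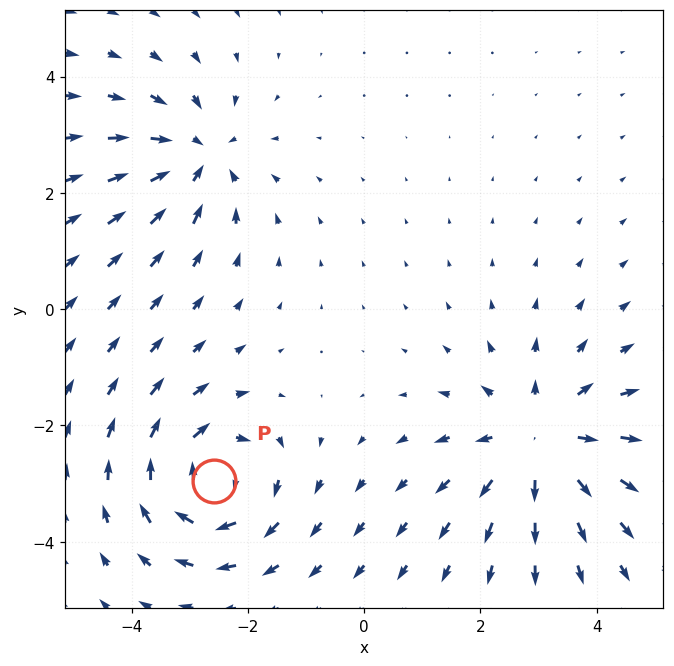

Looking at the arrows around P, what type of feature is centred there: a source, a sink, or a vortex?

At P (-2.6, -3.0) the arrows circulate clockwise. Divergence ≈0, curl about -4 — near-zero divergence with nonzero curl is a vortex.

vortex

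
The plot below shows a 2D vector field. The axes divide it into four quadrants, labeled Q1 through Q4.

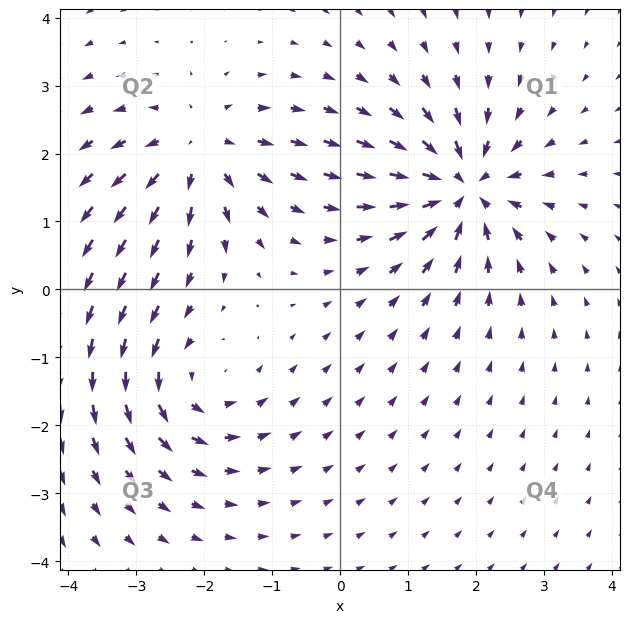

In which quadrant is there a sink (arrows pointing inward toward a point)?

The sink sits at approximately (1.8, 1.5), which lies in quadrant Q1. The divergence there is about -6, negative as expected for a sink.

Q1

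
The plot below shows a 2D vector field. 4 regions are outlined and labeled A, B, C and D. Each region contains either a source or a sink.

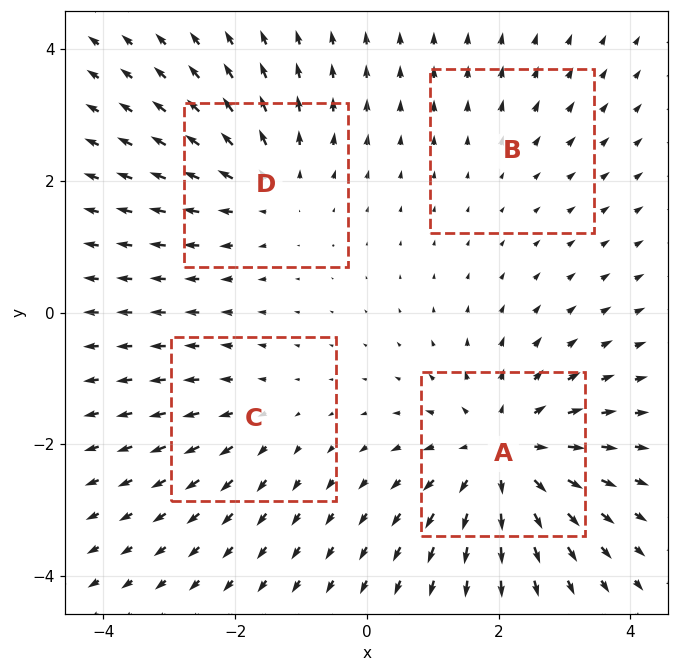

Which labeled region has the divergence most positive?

Divergence at each region's feature centre — A: about +7, B: about +2, C: about +3, D: about +4. Region A is most positive.

A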